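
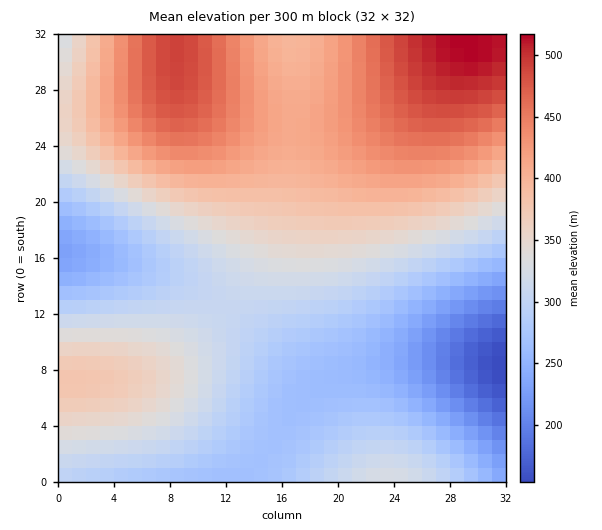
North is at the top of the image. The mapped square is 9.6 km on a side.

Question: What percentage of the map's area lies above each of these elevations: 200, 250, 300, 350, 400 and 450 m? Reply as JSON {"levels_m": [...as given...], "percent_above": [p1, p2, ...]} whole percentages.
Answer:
{"levels_m": [200, 250, 300, 350, 400, 450], "percent_above": [97, 90, 66, 44, 29, 12]}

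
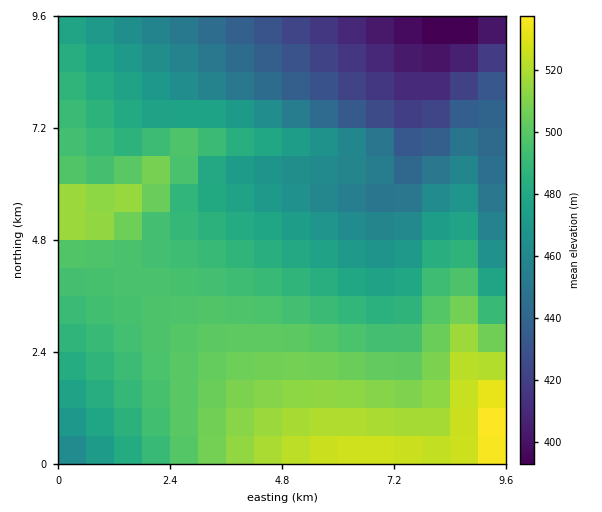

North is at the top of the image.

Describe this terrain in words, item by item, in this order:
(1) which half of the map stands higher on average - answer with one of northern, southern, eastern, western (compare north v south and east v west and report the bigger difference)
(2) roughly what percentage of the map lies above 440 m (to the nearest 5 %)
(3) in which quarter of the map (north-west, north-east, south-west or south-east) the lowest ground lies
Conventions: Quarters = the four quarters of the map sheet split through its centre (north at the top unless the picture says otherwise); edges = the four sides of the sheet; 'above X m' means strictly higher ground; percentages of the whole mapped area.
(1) On average the southern half of the map is the higher ground.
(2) Ground above 440 m makes up about 85 % of the sheet.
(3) The lowest point lies in the north-east quarter of the map.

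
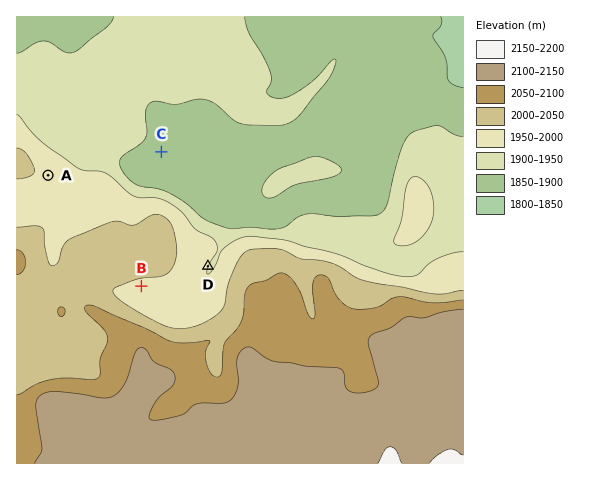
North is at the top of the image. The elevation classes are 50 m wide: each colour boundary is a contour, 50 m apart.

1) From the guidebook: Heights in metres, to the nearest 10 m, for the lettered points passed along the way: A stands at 1990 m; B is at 1980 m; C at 1870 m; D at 1950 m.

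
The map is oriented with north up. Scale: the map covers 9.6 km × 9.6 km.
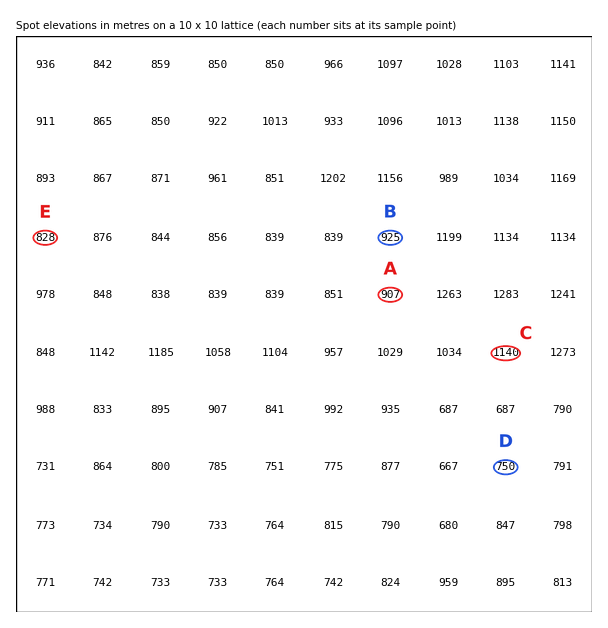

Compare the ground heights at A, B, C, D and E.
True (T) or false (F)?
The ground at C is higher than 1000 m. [T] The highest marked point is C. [T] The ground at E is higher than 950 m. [F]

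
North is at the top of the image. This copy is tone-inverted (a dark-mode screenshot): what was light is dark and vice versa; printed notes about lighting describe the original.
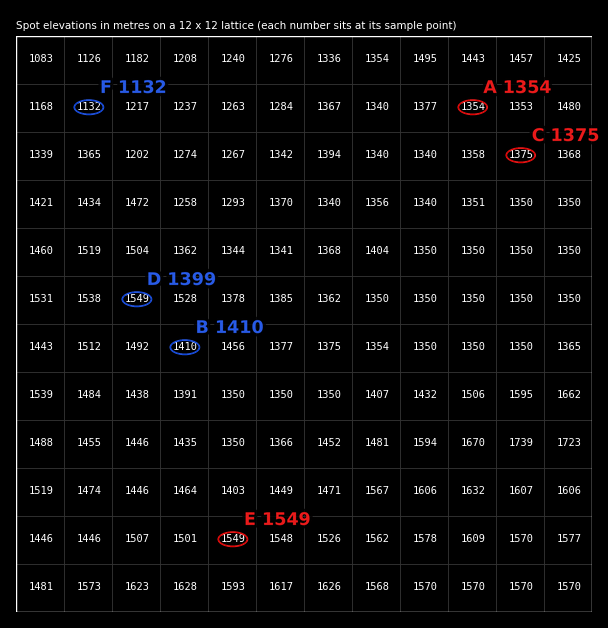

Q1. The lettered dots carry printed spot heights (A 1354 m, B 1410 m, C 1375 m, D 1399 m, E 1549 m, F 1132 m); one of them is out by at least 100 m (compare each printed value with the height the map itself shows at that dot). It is D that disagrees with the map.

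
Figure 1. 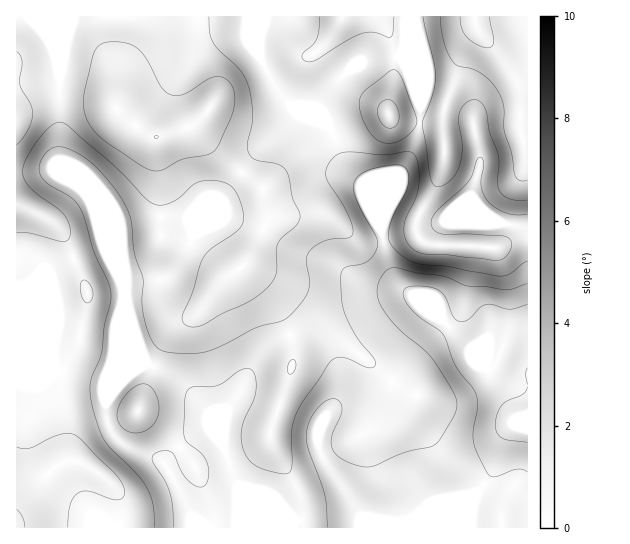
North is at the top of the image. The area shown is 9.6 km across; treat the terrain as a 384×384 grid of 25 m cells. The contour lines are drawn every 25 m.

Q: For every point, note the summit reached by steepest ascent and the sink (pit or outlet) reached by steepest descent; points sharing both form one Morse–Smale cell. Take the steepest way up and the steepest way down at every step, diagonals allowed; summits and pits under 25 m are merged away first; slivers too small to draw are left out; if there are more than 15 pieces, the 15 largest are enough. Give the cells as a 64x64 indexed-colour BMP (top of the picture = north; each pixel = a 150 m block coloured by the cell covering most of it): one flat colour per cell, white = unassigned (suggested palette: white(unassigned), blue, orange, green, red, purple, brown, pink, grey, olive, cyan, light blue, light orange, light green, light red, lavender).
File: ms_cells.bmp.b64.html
<image width="64" height="64" href="data:image/bmp;base64,Qk12CAAAAAAAAHYAAAAoAAAAQAAAAEAAAAABAAQAAAAAAAAIAAATCwAAEwsAABAAAAAAAAAA////ALR3HwAOf/8ALKAsACgn1gC9Z5QAS1aMAMJ34wB/f38AIr28AM++FwDox64AeLv/AIrfmACWmP8A1bDFADMzMzMzMzMzMzMzMyIiIiIiIiIiIiIiIiIiIiIiIiIiMzMzMzMzMzMzMzMiIiIiIiIiIiIiIiIiIiIiIiIiIiIzMzMzMzMzMzMzMiIiIiIiIiIiIiIiIiIiIiIiIiIiIjMzMzMzMzMzMzMyIiIiIiIiIiIiIiIiIiIiIiIiIiIiMzMzMzMzMzMzMzIiIiIiIiIiIiIiIiIiIiIiIiIiIiIzMzMzMzMzMzMzIiIiIiIiIiIiIiIiIiIiIiIiIiIiIjMzMzMzMzMzMzIiIiIiIiIiIiIiIiIiIiIiIiIiIiIiMzMzMzMzMzMzMiIiIiIiIiIiIiIiIiIiIiIiIiIiIiIzMzMzMzMzMzMiIiIiIiIiIiIiIiIiIiIiIiIiIiIiIjMzMzMzMzMyIiIiIiIiIiIiIiIiIiIiIiIiIiIiIiIiMzMzMzMzMiIiIiIiIiIiIiIiIiIiIiIiIiIiIiIiIiIzMzMzMzMiIiIiIiIhIiIiIiIiIiIiIiIiIiIiIiIiIjMzMzMzMyIiIiIiIiEiIiIiIiIiIiIiIiIiIiIiIiIiMzMzMzMyIiIiIiIiESIiIiIiIiIiIiIiIiIiIiIiIiIzMzMzMzIiIiIiIiIRIiIiIiIiIiIiIiIiIiIiIiIiIjMzMzMzMiIiIiIiIRESIiIiIiIiEREiIiIiIiIiIiIiMzMzMzMzIiIiIiIREREiIiIiIiIREREiIiIiIiIiIiIzMzMzMzMyIiIiIRERESIiIiIiIhERERIiIiIiIiIiIjMzMzMzETIiIiIREREREiIiIiIiEREREiIiIiIiIiIiERERERERESIiERERERESIiIiIiIRERERIiIiIiIiIiIREREREREREREREREREREiIiIiIhERERESIiIiIiIiIhERERERERERERERERERESIiIiIiERERERIiIiIiIiIiEREREREREREREREREREREiIiIiIRERERESIiIiIiIiIREREREREREREREREREREREiIiIREREREREiIiIiIiIhERERERERERERERERERERERERERERERERESIiIiIiIiEREREREREREREREREREREREREREREREREREiIiIiIiIRERERERERERERERERERERERERERERERERERIiIiIiIhERERERERERERERERERERERERERERERERERIiIiIiIiERERERERERERERERERERERERERERERERERIiIiIiIiIRERERERERERERERERERERERERERERERESIiIiIiIiIhERERERERERERERERERERERERERERERESIiIiIiIiIiERERERERERERERERERERERERERERERESIiIiIiIiIiIRERERERERERERERERERERERERERERERIiIiIiIiIiIhERERERERERERERERERERERERERERERIiIiIiIiIiIiEREREREREREREREREREREREREREREREiIiIiIiIiIiIRERERERERERERERERERERERERERERESIiIiIiIiIiIhERERERERERERERERERERERERERERERIiIiIiIiIiIiEREREREREREREREREREREREREREREREiIiIiIiIiIiIRERERERERERERERERERERERERERERFCIiIiIiIiIiIhEREREREREREREREREREREREREREREUIiIiIiIiIiIiEREREREREREREREREREREREREREREUQiIiIiIiIiIiIRERERERERERERERERERERERERERERREIiIiIiIiIiIhERERERERERERERERERERERERERERFEQiIiIiIiIiIiERERERERERERERERERERERERERERFEREIiIiIiIiIiIRERURERERERERERERERERERERERFEREQiIiIiIiIiIlVVVRERERERERERERERERERERERFEREREIiIiIiIiIiVVVREREREREREREREREREREREREUREREQiIiIiIiIiJVVVEREREREREREREREREREREREUREREREIiIiIiIiIlVVURERERERERERERERERERERERREREREQiIiIiIiIiVVVRERERERERERERERERERERERRERERERCIiIiIiIiJVVVERERERERERERERERERERERJEREREREIiIiIiIiIlVVURERERERERERERERERERERIkREREREQiIiIiIiIiVVVRERERERERERERERERERESIkRERERERCIiIiIiIiJVVVERERERERERERERERERESIiJEREREREIiIiIiIiIlVVURERERERERERERERERESIiIkREREREQiIiIiIiIiVVVRERERERERERERERERESIiIiJERERERCIiIiIiIiJVVVERERERERERERERERERIiIiIiRERERCIiIiIiIiIlVVURERERERERERERERERIiIiIiIkREREIiIiIiIiIiVVVREREREREREREREREREiIiIiIiIkREIiIiIiIiIiJVVVERERERERERERERERESIiIiIiIiIiIiIiIiIiIiIlVVURERERERERERERERERIiIiIiIiIiIiIiIiIiIiIiVVVREREREREREREREREREiIiIiIiIiIiIiIiIiIiIiJVVVERERERERERERERERESIiIiIiIiIiIiIiIiIiIiIlVVURERERERERERERERERIiIiIiIiIiIiIiIiIiIiIi"/>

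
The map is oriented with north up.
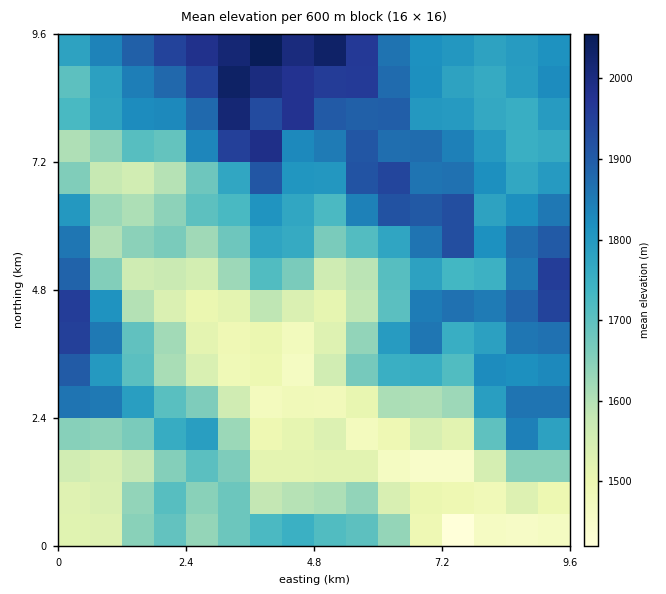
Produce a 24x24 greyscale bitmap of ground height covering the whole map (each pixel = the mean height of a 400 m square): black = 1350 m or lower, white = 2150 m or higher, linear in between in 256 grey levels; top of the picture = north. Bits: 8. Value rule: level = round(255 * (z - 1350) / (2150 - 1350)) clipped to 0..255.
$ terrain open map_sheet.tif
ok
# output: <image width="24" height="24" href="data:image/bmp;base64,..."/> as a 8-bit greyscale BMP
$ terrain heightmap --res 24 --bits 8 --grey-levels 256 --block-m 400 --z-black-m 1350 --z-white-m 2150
<image width="24" height="24" href="data:image/bmp;base64,Qk12BgAAAAAAADYEAAAoAAAAGAAAABgAAAABAAgAAAAAAEACAAATCwAAEwsAAAABAAAAAAAAAAAAAAEBAQACAgIAAwMDAAQEBAAFBQUABgYGAAcHBwAICAgACQkJAAoKCgALCwsADAwMAA0NDQAODg4ADw8PABAQEAAREREAEhISABMTEwAUFBQAFRUVABYWFgAXFxcAGBgYABkZGQAaGhoAGxsbABwcHAAdHR0AHh4eAB8fHwAgICAAISEhACIiIgAjIyMAJCQkACUlJQAmJiYAJycnACgoKAApKSkAKioqACsrKwAsLCwALS0tAC4uLgAvLy8AMDAwADExMQAyMjIAMzMzADQ0NAA1NTUANjY2ADc3NwA4ODgAOTk5ADo6OgA7OzsAPDw8AD09PQA+Pj4APz8/AEBAQABBQUEAQkJCAENDQwBEREQARUVFAEZGRgBHR0cASEhIAElJSQBKSkoAS0tLAExMTABNTU0ATk5OAE9PTwBQUFAAUVFRAFJSUgBTU1MAVFRUAFVVVQBWVlYAV1dXAFhYWABZWVkAWlpaAFtbWwBcXFwAXV1dAF5eXgBfX18AYGBgAGFhYQBiYmIAY2NjAGRkZABlZWUAZmZmAGdnZwBoaGgAaWlpAGpqagBra2sAbGxsAG1tbQBubm4Ab29vAHBwcABxcXEAcnJyAHNzcwB0dHQAdXV1AHZ2dgB3d3cAeHh4AHl5eQB6enoAe3t7AHx8fAB9fX0Afn5+AH9/fwCAgIAAgYGBAIKCggCDg4MAhISEAIWFhQCGhoYAh4eHAIiIiACJiYkAioqKAIuLiwCMjIwAjY2NAI6OjgCPj48AkJCQAJGRkQCSkpIAk5OTAJSUlACVlZUAlpaWAJeXlwCYmJgAmZmZAJqamgCbm5sAnJycAJ2dnQCenp4An5+fAKCgoAChoaEAoqKiAKOjowCkpKQApaWlAKampgCnp6cAqKioAKmpqQCqqqoAq6urAKysrACtra0Arq6uAK+vrwCwsLAAsbGxALKysgCzs7MAtLS0ALW1tQC2trYAt7e3ALi4uAC5ubkAurq6ALu7uwC8vLwAvb29AL6+vgC/v78AwMDAAMHBwQDCwsIAw8PDAMTExADFxcUAxsbGAMfHxwDIyMgAycnJAMrKygDLy8sAzMzMAM3NzQDOzs4Az8/PANDQ0ADR0dEA0tLSANPT0wDU1NQA1dXVANbW1gDX19cA2NjYANnZ2QDa2toA29vbANzc3ADd3d0A3t7eAN/f3wDg4OAA4eHhAOLi4gDj4+MA5OTkAOXl5QDm5uYA5+fnAOjo6ADp6ekA6urqAOvr6wDs7OwA7e3tAO7u7gDv7+8A8PDwAPHx8QDy8vIA8/PzAPT09AD19fUA9vb2APf39wD4+PgA+fn5APr6+gD7+/sA/Pz8AP39/QD+/v4A////ADg4N05ybV5VcGyIeHJwbGVBJxUYJB4mJDg4Plx4b11cdWR5dHCAb1VALCkZKiomJzg5PE5rcl9iaEFBQT9PTTczMTMdPUkzMz47PEVRaW5kYjg0NDU3OCsfJCQbTGdSXVRIRlZWa45zWDIxPD07LB0kLCgvXndnbWhmY2F7kpF0TC4tNDotJDQ2RjpMiKqokqSJoY6EcWRqPCsnLzIiNU1URkxqkqakpLO1pIxuW05KKigmIiY7TVp1XmGHlJOdnaqifGxmSjgwKjEtJD9kcoaSiWmakpiYmMGjlXBgVzsqLjEuJjpRZYKgnXx3jKWZptTCp3RaQTUsMDkxKyc1UYSsqpSUm6SisMOffUw6NzIwPVJRPDNKUlt9namloKq+xLSPVzw9Q0BAXG1yUD8/VnCFeG9xgJXCw7GCRFJlUEhRZ3+FeFlJVWSFrKGehpO4t6p7RlppZVhgcYiKhHdiiZmQqsCqiKezqZuBUU9gYXF9cZCRgmt/mrG1ucWegpygpnxlR0JLW2d6epike4Gltr+ro7SZiICTl2JLRUVET2F5j66/iouluLy0n6OelYSKjEpNW2lubISgu9O/i5artaetrKKYjoR+gWJudYl/d6rS2camp6azq6SblpeNg31/ineMjZqgppm527jI0rStr7mdjI2Lg4GJkWd4hpmirLXH3cTYwbnHw7GfkYmGgoiUlnuSoaKqsr7V3+Pav9HRtKCXlo+Fg42Wl4STmqy9w83Q0t/e0N3Tx6ubk5CRiYmRkw=="/>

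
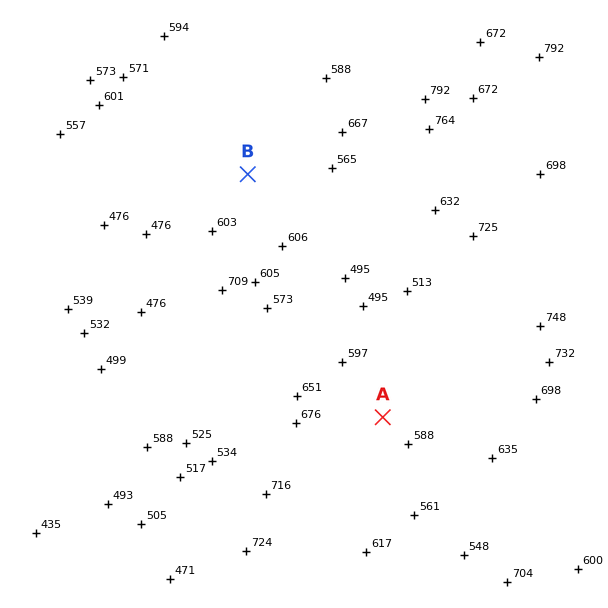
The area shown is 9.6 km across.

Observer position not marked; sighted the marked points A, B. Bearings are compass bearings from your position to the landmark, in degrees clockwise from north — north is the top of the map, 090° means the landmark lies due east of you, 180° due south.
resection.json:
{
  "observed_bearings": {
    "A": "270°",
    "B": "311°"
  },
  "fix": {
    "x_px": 527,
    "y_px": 417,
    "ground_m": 690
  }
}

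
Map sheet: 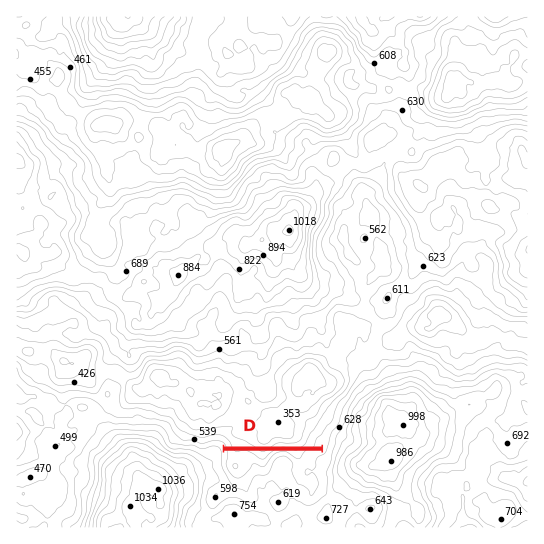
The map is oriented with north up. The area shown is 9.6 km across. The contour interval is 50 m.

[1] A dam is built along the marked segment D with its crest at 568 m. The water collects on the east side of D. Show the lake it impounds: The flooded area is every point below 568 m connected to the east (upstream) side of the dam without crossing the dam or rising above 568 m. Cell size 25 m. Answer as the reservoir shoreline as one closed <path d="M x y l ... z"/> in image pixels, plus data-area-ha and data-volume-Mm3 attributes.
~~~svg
<path d="M310 451l-84 0-2 14 5 10 6 6 8 0 5-3 6-9 11 2 3-4 3-8 7-6 8 0 11 8 5 0 2-6 6-3 0-1z" data-area-ha="45" data-volume-Mm3="17.61"/>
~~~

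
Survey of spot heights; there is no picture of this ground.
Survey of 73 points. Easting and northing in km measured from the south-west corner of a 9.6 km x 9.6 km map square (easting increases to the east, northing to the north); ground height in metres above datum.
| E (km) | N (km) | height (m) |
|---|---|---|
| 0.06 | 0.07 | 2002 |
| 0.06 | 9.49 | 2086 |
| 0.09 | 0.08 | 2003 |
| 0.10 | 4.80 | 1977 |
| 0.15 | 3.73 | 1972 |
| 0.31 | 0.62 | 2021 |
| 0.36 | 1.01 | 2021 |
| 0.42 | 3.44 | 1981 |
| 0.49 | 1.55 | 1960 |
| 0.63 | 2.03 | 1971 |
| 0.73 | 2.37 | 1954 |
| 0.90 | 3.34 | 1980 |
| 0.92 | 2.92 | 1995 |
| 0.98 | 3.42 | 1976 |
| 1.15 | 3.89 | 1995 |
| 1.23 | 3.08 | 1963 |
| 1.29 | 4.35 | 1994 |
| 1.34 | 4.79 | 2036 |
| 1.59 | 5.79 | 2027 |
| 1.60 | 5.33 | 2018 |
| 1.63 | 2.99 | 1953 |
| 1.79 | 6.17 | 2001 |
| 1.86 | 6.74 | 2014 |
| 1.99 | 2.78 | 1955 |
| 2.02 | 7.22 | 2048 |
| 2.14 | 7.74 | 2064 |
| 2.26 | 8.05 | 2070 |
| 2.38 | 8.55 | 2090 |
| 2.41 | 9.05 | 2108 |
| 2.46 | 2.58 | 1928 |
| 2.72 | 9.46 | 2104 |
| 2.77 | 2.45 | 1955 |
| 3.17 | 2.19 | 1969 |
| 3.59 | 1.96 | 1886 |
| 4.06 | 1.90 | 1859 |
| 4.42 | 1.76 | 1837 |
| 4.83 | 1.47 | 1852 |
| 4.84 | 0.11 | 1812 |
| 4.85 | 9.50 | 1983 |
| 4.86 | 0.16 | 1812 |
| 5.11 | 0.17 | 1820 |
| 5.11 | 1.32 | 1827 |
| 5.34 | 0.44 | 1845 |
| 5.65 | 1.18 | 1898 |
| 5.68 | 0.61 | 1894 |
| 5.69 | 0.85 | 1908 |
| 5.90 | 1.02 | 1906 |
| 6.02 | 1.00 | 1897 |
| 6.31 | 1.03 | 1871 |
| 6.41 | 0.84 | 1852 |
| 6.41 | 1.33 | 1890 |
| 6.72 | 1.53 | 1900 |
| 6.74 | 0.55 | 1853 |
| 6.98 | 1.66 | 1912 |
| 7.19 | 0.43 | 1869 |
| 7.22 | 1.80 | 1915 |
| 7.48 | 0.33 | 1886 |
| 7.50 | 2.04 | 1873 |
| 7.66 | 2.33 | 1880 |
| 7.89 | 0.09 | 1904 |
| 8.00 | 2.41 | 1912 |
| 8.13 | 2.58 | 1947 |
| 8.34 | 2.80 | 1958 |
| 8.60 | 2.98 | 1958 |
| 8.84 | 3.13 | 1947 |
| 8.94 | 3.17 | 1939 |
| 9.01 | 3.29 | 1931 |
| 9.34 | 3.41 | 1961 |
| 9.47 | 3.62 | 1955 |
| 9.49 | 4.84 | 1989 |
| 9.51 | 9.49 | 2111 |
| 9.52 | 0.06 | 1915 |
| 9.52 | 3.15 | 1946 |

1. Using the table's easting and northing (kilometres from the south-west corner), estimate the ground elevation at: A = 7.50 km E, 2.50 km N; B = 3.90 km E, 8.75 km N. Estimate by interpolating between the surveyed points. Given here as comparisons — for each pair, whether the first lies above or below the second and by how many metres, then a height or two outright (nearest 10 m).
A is below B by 160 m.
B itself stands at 2040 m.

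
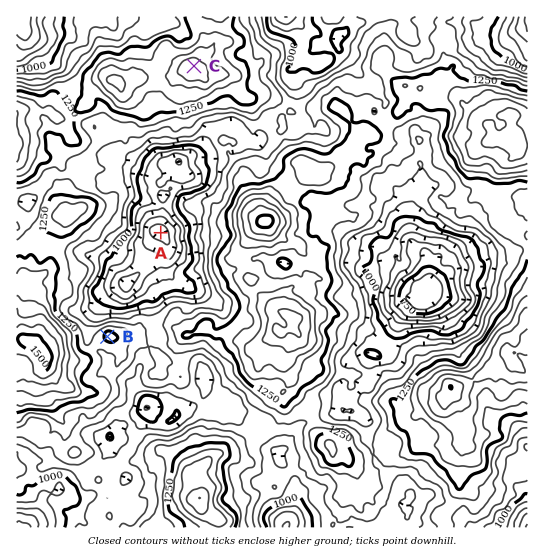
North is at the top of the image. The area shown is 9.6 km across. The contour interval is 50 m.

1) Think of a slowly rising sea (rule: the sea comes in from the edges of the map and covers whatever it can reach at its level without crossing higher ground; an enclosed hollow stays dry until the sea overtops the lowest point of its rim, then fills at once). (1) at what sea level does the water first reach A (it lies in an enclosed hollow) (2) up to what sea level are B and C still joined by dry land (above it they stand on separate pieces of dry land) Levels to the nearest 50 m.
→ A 1150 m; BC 1200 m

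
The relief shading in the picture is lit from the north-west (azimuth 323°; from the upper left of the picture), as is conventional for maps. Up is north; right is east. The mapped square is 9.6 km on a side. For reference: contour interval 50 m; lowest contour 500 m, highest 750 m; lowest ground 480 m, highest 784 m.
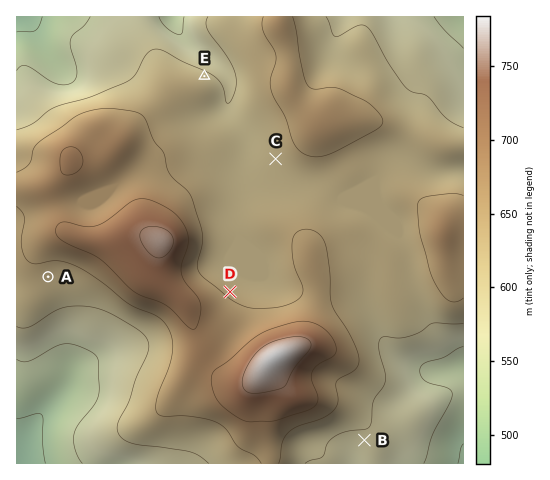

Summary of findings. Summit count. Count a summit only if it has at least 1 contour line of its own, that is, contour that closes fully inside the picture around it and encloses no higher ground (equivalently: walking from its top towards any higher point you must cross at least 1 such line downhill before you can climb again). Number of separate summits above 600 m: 3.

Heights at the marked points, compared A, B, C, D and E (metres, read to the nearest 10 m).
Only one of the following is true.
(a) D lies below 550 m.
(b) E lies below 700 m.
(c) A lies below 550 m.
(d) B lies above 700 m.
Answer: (b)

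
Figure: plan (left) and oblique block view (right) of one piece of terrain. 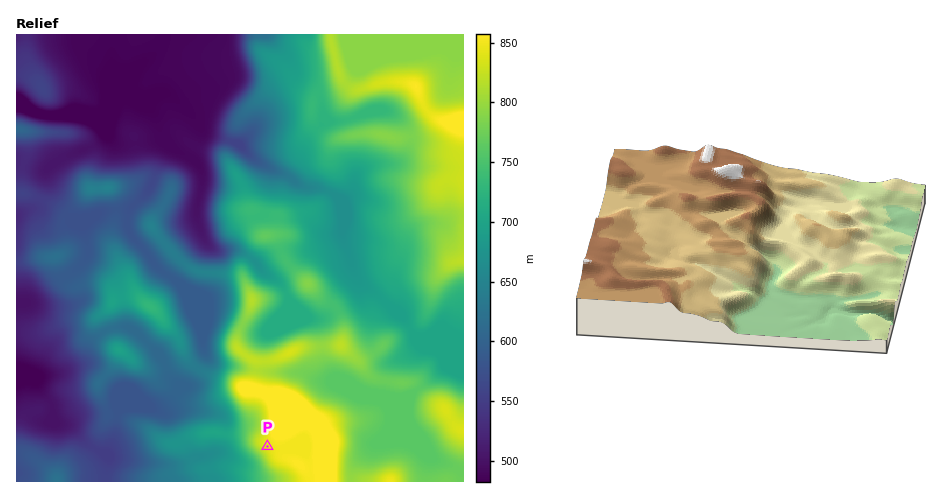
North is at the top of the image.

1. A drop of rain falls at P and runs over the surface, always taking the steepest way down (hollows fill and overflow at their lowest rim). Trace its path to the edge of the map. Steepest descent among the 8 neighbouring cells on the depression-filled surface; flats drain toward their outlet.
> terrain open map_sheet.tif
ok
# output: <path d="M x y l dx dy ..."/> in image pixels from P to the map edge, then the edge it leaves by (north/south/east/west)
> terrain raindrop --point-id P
<path d="M267 446l-15 16-15 0-8-6-6-3-13 0-3 3-6 0-20 8-37 0-1-1-12 0-1-1-13 0-5-3-9-9-6 0-6-4-20-19-2-2-9 0 0-3-5-9-2-3 0-4-1-3-12-11-4-12-3-4-4-1-12 0"/>
exit: west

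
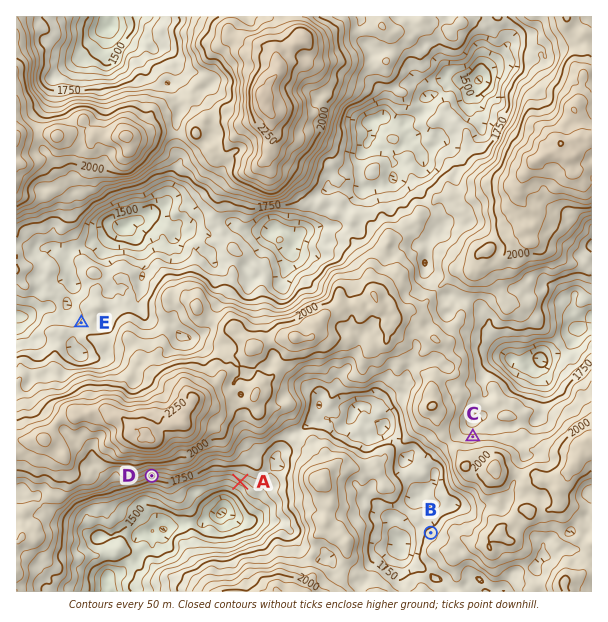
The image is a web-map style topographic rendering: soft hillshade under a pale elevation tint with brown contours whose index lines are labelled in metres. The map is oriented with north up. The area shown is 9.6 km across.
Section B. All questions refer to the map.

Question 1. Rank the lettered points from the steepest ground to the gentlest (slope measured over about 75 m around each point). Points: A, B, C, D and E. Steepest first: D A C B E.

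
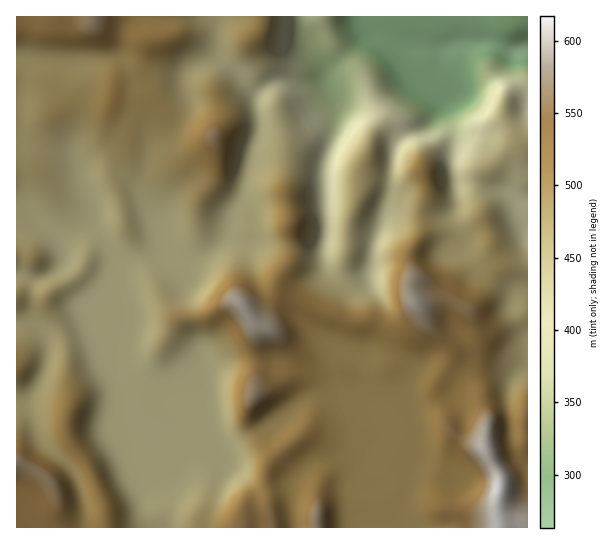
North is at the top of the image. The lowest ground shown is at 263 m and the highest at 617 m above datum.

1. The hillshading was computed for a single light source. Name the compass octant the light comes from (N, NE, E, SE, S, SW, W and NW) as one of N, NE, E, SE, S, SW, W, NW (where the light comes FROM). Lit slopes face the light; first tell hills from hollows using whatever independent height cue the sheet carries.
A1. NW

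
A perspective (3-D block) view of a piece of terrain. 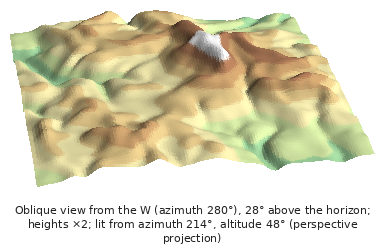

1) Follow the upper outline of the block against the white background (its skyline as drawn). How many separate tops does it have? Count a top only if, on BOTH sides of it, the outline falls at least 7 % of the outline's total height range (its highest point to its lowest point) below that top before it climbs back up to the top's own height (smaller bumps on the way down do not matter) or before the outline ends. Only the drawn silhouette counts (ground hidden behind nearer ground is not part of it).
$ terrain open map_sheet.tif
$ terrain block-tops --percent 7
2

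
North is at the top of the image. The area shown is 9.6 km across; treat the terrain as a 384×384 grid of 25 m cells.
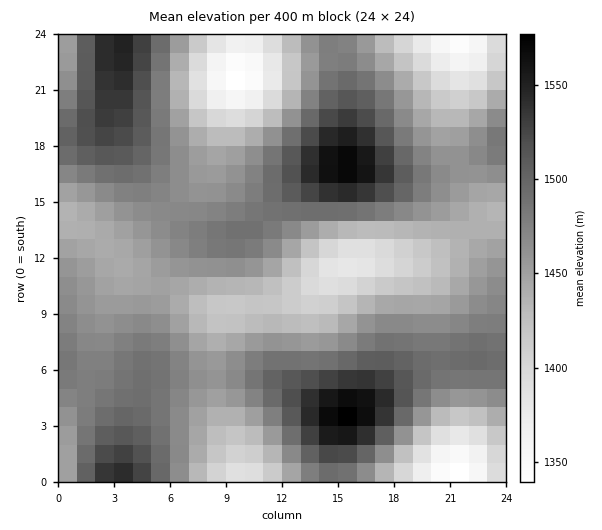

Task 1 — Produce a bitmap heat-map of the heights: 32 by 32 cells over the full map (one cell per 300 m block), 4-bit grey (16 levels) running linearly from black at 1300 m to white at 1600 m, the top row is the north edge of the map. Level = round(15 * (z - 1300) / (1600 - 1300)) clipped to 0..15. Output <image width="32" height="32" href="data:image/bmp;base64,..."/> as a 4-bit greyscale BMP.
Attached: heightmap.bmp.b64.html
<image width="32" height="32" href="data:image/bmp;base64,Qk12AgAAAAAAAHYAAAAoAAAAIAAAACAAAAABAAQAAAAAAAACAAATCwAAEwsAABAAAAAAAAAAAAAAABEREQAiIiIAMzMzAERERABVVVUAZmZmAHd3dwCIiIgAmZmZAKqqqgC7u7sAzMzMAN3d3QDu7u4A////AHm8zLqHZURWeJqZhlQyIjV5vMu6l2ZVVomrupdkMiJFeau7qph2ZmeavMupdkMzRnmqqqmYdmZ4m83dypdlRFaJmqqpmHd3iaze7tuodmZniZmqqZh3eJq83e7cuYh3eJmZmqmYiImau8zd3LqZiJmZmZqpmIiJqqu7vMu6qZmZmZmZqZiIiZqqqqq6qqqqqpmZmZmId4iJmIiZqqmZqqqZiJmZh3d3d3d3iJmZmZmZmIiIiIdmZmZmZniIiIiJmYiIiIh3ZmZmZVZnd3d3iJmIh3eHd3ZmZmVVVmZmd3iIiId3eId3d3dlVEVVZmZ3iIh3d3iIiIiHdlRERVVmd4iHd3eIiZmZmHZVREVWZnd4d3d4iJmZqZmHdmZmZmd3d3d3iIiZmZmZmYiId3d3d3d3eIiIiImZmqqqqqmYiHd3eIiZmYiIiZqrvMy7qZiHd4iZmZmIiImavM3dzKqYiIiZqqqZiIiImrzd7dypmIiJqru6qYh3eImrzd3LqYiImau7u6mHd3eIq83cy5iIiJmrvLuph2VWZ4q8zLqYd3eJmrzLqXZURFZ5q7uph3ZmeJq8y6l1QzNFaJq6qYdlVWeKvMupdUMiNGeaqph2VURWirzMuXVDIjRniZmIdlQzRnm83LmGQzM0Z4mYh2VDM0V5vMy6h1QzRWiZmHZUMiI1"/>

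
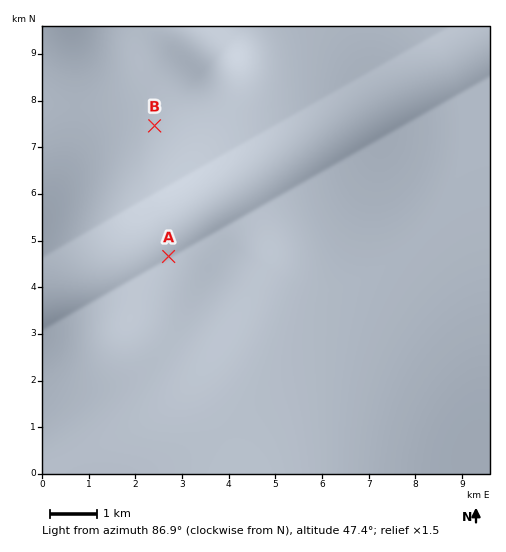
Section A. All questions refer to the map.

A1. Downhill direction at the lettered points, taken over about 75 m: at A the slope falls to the N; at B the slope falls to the NE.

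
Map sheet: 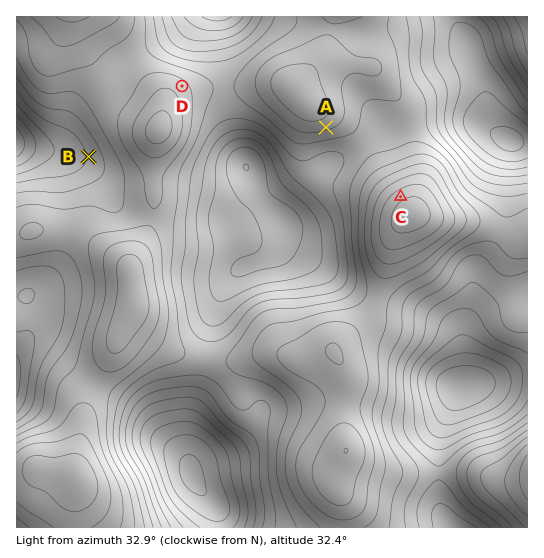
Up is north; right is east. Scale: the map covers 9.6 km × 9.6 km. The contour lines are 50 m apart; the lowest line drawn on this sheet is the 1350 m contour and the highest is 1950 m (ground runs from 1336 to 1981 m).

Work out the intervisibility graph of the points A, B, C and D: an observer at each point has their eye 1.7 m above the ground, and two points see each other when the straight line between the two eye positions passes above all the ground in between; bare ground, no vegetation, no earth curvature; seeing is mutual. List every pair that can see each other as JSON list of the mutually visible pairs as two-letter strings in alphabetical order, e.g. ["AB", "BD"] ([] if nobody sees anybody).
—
["AC", "CD"]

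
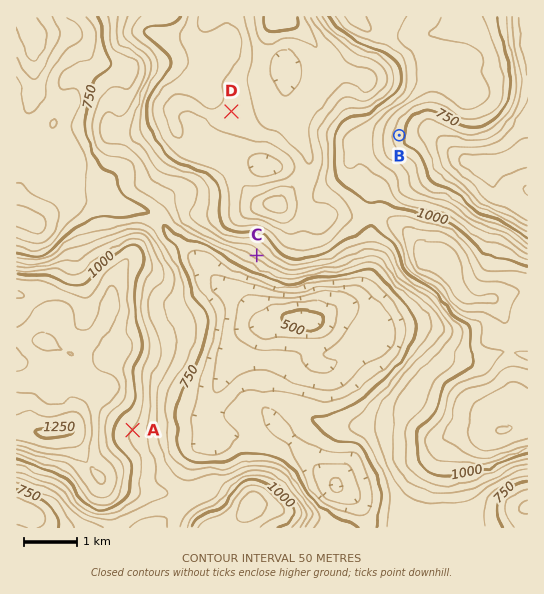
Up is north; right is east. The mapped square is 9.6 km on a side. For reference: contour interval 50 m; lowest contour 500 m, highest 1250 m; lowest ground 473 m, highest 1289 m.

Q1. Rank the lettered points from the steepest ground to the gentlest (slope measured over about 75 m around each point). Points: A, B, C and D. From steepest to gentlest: C B A D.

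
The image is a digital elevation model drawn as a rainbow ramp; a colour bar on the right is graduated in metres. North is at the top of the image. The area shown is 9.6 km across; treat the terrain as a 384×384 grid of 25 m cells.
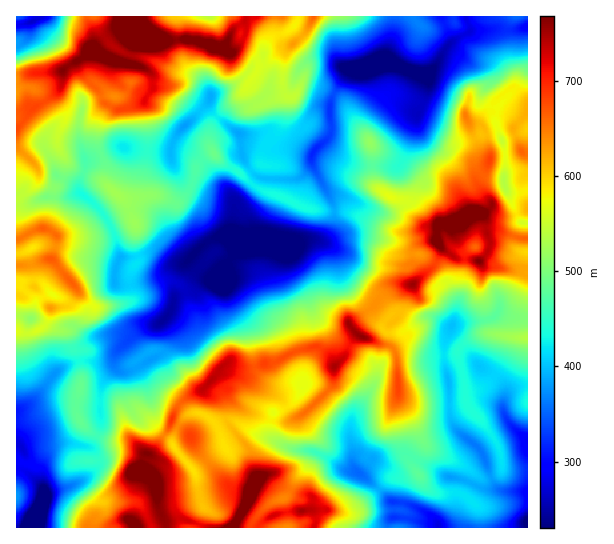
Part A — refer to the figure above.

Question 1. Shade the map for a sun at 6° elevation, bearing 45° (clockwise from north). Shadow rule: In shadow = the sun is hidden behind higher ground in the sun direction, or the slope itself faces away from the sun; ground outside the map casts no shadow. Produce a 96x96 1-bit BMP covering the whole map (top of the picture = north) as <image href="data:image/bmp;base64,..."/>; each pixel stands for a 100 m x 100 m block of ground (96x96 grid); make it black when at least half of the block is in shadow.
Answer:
<image width="96" height="96" href="data:image/bmp;base64,Qk2+BAAAAAAAAD4AAAAoAAAAYAAAAGAAAAABAAEAAAAAAIAEAAATCwAAEwsAAAIAAAAAAAAA////AAAAAAD//nxhxgP+HgP//wD///jgD4P/Hgf//4D//+HgH8A/IAf//gB///PAP8AAAAf//AA////AP+AAAA//gAA////AP/AOAA//AAA////AP/AMAA/8AAA///+APmAAAB/wAGB///+AfHAAAH/wBnD///4AeHAAH/jg/GD///gA+CAAP//B8OD///gA8AAAP/+BweD/h/wD4AAAf/8AAeD/h/4HwAAAf/8AA+D/z/4HgOB///4AA8D///wPgOH/v/8AD8D///wHAMP/P//AH4D//fh/AYP+H//AP4//+fD6AQH4H//APx9/8fB4DAD4H//gfh8/4fB7/+BID//AfD8/4eA7/+DwD/8AcD+/wOA7/4H8B/4AcD//wMA//Q++A/4AYB7/wMAZ8D4fA/8AYBz/gAAA4Dgf2f4AYBjAAAABgAAf8P4AYDyAAAADAAA/8P4AYf6HAAAHEAM/8H4A4/8HwAAGMAc/8f4A5/8P4AAAEAAf4f4A7/+f4AAAAAAfwf4Az///4AAAAAAPwf4AX///gAAAAAABP/4An///wAAAAAAAf/AH3///4AAAAAAAf4AH//h/HgAAAAAAfwAP/gB7/8AAAAAAfhw//gB///wAAAAAfD8//4D//h8AAAAAfD///+D+8B+AAAAAAB////j88AIAAAAAAB////zf+AAAAAAAAA/3//8f8AAAAAAAAI/n//8/4AAAAAAAA8/v////4AAAB4AAB8fH////wAAAB8AAD+AH////gAAAD/B8D//n//zfAAAAD/5/j////yAOAHAAH////////gAAAHgA//////f/wABgAH4A//////f/hgT8AH4A////////Lw+/AH4Af//////+548fAH4Af//////9xwAMAHwYf///////8wAAAPgcf/////h29wAAAPgeL/////niBwcAAfAMD/////+AAwMAA/AED//8H/8AAAcAB+AAD//wH/8AAAYAD+AAD//AP/4HgADgH8AAD/4Af/gPwAjwH4AAD/gAf/APwBzwfwAAD/AA/8APgDzwfAAAD+PA/gAHADzx/AADj8/g/gDmADzx/wADjwgA/4B4GD/h/5wHHBAB/8B+GB/Df/4HGBAB/+A/gB+Hf/+CEGAA/+A/4B4P///AAHgA/8A/8Bwf///wAPwAf8A/+Dwf///+A/8Af4A/+Dgf////A/+APwA/+DgP///////APgAf+BAH///////gPAAf8AAH///////wPAAf8AAH/8ff/+P4OAAP8AAf/+Mf/+BwGAAH8AA///wf/+AAEAAH+AD/f/4f/8AAAAAD8AD/f/+H/8AAAAADwAD///+H/8AAAAADgAD/v//P/8EAABADgAADP/+f/4GAAP/5AAAAP/4//4PAH//9BgAAH8f//4PgH//4DwAH/j///wPgP//4HAAP/H///APgf//wGAAP+P+D8AGAfh/gEAAH8PwBAAYAfg/AwAAD+PgAAAMIfwfg5AAD+PgAAyOOf4fgbzCB+HAAAwHGP4PAT7/z+HAAAwDHHgCADh8="/>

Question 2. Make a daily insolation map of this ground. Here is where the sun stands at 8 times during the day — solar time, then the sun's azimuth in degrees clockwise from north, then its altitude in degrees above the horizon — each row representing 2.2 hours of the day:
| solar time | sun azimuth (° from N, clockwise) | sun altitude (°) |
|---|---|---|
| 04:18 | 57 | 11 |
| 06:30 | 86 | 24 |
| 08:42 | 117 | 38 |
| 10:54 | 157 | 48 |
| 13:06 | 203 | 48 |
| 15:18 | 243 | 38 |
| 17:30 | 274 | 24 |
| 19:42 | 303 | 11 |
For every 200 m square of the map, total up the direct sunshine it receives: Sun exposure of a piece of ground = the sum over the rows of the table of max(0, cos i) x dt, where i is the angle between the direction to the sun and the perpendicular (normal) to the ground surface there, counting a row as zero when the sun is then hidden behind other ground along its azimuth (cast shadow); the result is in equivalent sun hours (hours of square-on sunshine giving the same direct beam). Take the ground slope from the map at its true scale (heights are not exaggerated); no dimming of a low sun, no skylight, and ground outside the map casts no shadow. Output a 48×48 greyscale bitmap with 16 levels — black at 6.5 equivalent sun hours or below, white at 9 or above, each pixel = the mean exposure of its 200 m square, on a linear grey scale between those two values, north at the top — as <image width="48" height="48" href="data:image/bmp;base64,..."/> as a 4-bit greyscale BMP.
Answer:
<image width="48" height="48" href="data:image/bmp;base64,Qk32BAAAAAAAAHYAAAAoAAAAMAAAADAAAAABAAQAAAAAAIAEAAATCwAAEwsAABAAAAAAAAAAAAAAABEREQAiIiIAMzMzAERERABVVVUAZmZmAHd3dwCIiIgAmZmZAKqqqgC7u7sAzMzMAN3d3QDu7u4A////AKAamLyc2s3NpgCcjNzb3d7tpau73d3ty9YHdYulWc25aKpts2vN26u7vLm+7d3d3to2Yhe7vM3LrN2a24aLkoqJqb3u3dy7vKiclQB93dy7rM2ozduXFENI3e7czLvMzJnd3IUo3dvLm8unvet1Qjas3d3KvN3d3M3c3chDfLu2rbmGVmmZebzcvNzN3du9u8zbrKmHSsom7bq3VBFGndu8zd3d3LvMqczMu7u7qmZN3Lzcl4vM3Kmt7d3cu6zbm9y7zd2JcAbMy83avM7e24mu7d3Lqb3ZnN3M3dqYVoXJmc3N3d3d3amM3u3Lq924rs3Nzcu7rKaLi93d3Lm+7cqLzu3Lu9yp3t3Mzcy7y6hs3d3bzdyJ7uyXvdy7q8zMze3Lvcy6qrlnzd3d7dynnu61jLmbrM3dzO3bnMuneKphN93d3Myrrd3Ya5aarMzd3d3dmau7u5moAJ3c3e2r3dzaeoerzMzd3d3e3My8zbl1MQnKvN7dy83aipq7zc3d3e3c3dy7q8yoYQATZnnNyqy8yrzLrd3d3d7t3bm7l1abtgAEVYdlaK3aic3bm93d3cvd3e3cuWSKu3V5qZmpVrxDvcvMp2u7u7nO3N3e3dt6u6qJu7u7uHaN3dut2YvMzN3c3dzN7u6ruqh3iaq7uDK93M3e263d3d3JvcUnvMzMu4d3ZlV6qDWMze6sq77KvM3N7GiZy5nNy6uph3ZYmYda3d23vd6rvN3dxnu73LqqvN3cu5hWmpdViFfbvN693d3dhrzKzdyqm93cy7qGiYZpu6ic3d3KrKmam7zbzc3cqd26q7y5d3mpq6m925bbq+y8zM3M7t3u2pmqzMzLmsy5iKzcvbnMzb3cq8ys3e3e7suru7zM3dy7zM273ezMlneIebqt3c3u7uuqzd3d3d7LmIeKve3KhrhniqnN3N3u7dmK3u7t3cuavKYyVrvKjNyaqZzd3d3d3ceK3u3Mq6nN7duViWaTa93by93czMy83ais3MvMrM3tyauZu6pDnN3avdzLu7qrzczNu7y6vdy5d4q7qsyond2r3cvLu8qrzd3K3d3KzMu7vLqqmszandp9283Kq8vLzduszMy6q7zd3cqJmrvIzseszN27zNypvMvNzd3dmqzdy5RHuquHu926y928y83Gacu8zd3d2bvKh2JXjNyayt7ay83d3d7aNZe93M3cyKuWVnV2jN28zd3uyn3t3d3etnvt7t3ap6uGirl3iarMvcze6mvbzdze2Uvd3d3suJqJvN2HZJvMzLu92JzMy97tuHXN3d3dy2eKzcymZZmMy93M27zdqsy6esu7y6zMujE2q7u5UQeWuqzd3szc3NmGjL3brKy8tmd2RXvLljNoeAABbN3tupzK3c3dm83Kqqy5iM3cu6updyAAAsyovN7c3d3Nqb3tvN7uu97trLupmLZSV2q97czd25qsupvd293u2s3ey6qpmVZ0h3rN3KcxIQK83Lut297u3N3c3czMysgzd5eKy3JXM2Rs3t273d7u3d27283d3g=="/>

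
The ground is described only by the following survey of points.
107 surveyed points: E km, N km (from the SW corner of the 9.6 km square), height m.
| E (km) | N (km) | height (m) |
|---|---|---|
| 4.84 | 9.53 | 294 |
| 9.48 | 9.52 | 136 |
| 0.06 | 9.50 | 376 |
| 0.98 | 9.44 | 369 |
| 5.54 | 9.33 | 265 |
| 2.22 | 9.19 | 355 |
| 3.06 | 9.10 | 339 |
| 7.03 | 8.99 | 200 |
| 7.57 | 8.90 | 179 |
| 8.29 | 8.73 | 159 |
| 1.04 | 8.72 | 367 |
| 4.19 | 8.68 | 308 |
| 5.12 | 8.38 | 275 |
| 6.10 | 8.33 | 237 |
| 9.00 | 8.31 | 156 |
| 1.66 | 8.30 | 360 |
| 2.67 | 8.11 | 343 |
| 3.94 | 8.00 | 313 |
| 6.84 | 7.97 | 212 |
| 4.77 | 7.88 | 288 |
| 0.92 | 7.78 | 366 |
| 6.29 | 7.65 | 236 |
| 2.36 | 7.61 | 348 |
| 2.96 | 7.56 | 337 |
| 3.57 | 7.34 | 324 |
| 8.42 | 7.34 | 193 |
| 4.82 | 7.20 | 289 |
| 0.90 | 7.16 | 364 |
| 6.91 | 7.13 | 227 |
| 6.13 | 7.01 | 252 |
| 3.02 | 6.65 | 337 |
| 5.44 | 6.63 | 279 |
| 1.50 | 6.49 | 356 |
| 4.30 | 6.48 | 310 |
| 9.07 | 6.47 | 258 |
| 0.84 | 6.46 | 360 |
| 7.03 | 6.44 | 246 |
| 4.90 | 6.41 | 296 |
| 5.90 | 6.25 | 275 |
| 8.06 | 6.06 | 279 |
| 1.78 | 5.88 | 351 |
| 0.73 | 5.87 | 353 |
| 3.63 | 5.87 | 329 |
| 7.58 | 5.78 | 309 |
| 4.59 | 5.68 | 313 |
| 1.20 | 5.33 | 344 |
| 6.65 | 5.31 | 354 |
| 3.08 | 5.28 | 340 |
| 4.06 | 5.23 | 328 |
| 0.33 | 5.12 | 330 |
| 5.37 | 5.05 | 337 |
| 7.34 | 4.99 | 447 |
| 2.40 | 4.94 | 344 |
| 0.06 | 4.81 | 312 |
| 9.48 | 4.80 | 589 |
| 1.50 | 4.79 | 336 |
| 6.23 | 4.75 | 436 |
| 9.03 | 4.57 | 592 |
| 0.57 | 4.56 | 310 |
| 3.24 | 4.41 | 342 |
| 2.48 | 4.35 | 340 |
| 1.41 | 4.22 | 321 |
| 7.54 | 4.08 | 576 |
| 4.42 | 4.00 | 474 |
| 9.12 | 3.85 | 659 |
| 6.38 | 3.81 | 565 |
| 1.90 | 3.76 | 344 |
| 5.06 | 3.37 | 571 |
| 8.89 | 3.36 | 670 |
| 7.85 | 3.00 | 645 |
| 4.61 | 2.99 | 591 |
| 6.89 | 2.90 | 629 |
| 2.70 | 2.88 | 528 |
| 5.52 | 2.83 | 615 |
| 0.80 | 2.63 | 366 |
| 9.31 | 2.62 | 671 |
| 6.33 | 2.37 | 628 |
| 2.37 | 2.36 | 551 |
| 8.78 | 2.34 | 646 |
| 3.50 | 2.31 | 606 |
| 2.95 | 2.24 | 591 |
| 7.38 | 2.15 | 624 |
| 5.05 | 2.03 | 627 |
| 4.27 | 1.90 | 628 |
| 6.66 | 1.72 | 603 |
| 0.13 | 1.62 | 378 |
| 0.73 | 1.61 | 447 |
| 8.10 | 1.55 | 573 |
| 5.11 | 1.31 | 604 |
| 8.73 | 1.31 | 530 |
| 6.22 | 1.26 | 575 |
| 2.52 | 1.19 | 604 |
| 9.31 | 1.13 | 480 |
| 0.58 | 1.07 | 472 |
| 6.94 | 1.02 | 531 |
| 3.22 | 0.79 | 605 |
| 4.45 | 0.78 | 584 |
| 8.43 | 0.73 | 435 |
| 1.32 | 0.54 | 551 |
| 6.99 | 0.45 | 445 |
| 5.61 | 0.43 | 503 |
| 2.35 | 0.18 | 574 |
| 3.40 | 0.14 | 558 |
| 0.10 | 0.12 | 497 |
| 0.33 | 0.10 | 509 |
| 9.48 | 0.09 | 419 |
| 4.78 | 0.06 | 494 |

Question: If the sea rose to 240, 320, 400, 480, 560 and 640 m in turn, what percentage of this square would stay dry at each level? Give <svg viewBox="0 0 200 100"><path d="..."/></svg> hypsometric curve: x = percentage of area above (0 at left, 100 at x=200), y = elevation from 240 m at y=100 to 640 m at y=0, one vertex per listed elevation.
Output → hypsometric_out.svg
<svg viewBox="0 0 200 100"><path d="M177 100l-33-20-55-20-18-20-23-20-42-20"/></svg>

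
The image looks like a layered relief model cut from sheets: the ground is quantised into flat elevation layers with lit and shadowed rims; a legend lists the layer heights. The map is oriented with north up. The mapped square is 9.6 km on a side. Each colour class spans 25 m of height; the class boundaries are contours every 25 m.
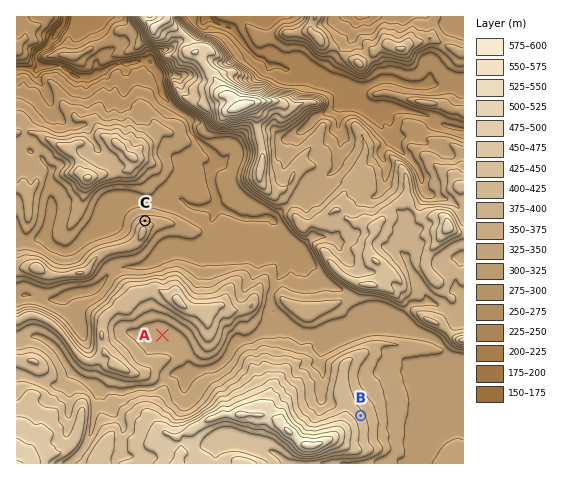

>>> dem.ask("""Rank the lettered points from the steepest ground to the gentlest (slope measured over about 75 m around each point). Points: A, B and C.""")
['C', 'B', 'A']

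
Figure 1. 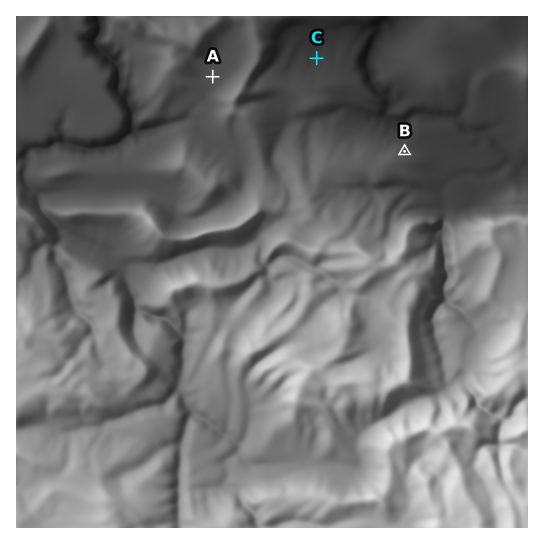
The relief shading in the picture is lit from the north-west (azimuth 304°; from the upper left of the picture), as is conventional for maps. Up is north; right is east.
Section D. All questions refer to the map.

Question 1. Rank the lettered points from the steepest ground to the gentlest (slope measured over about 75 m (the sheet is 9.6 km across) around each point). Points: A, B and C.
B C A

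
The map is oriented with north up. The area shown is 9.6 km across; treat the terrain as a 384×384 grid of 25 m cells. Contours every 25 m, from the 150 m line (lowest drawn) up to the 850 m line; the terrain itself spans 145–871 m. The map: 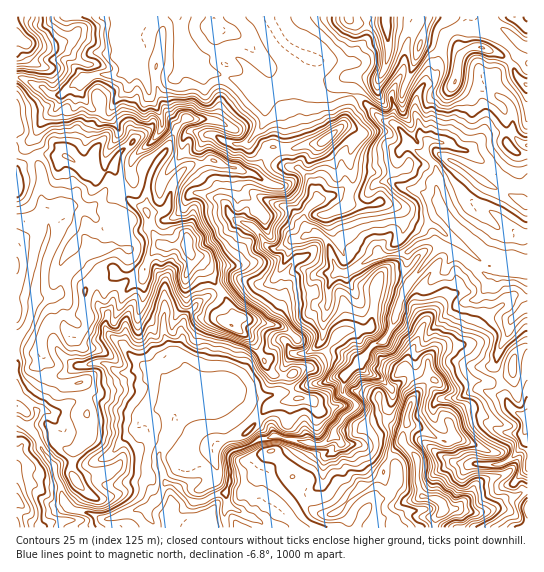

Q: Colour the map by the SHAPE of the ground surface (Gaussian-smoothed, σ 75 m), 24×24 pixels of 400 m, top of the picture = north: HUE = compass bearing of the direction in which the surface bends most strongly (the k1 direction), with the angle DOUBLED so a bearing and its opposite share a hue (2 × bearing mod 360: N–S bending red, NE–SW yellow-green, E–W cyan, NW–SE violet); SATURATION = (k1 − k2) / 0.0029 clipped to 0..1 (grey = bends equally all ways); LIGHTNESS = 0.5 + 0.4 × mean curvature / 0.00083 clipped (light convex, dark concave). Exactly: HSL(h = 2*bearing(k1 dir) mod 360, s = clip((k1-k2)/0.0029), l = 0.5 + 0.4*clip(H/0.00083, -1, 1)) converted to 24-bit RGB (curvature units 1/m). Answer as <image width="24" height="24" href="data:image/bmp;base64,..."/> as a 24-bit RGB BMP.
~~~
<image width="24" height="24" href="data:image/bmp;base64,Qk32BgAAAAAAADYAAAAoAAAAGAAAABgAAAABABgAAAAAAMAGAAATCwAAEwsAAAAAAAAAAAAAv7t7SJqgqyxbZy0QLFMXWIhAZkuTe6+QjYi/OUe+rm86gFBHf3ximUtz4WqfXLt7VHCDllqDbHg07aQ56HUzJ/DQPFLVH6Sjx496pVZQYxBd1/Tzv6vkcIbBKHBmwWI/j28gE2sGzYmzfpCRfmV9bbF6T2xo2I+zSGGYPZqL6ZXVz/zyY3vU3nabPos73GHKua2FTCCWrfKdaD+Q0oWhT42GYkOSqVViZJd5Z7Tipialhm5zh7KlqL++SGaxcKmxuGPLxlbA4vdtH4gqNS4WqLUb9gd/DcqIpsWLQQk6vt6NoaQ7HYY2vWuqOz5+jaWqh3qU3k41AFoasqry0ejytTJdP28bczEkQzgk3Tl5zf7NUgYyn2MoEOXYqf/xBDundBpDhcnLgmJx08etZ5KhQ05imHqLUHt4f5SHon6s68vxG0kAUC0AWxYHKbAAEiHaa2O9ObGv9c+hQ2ng1vXbPGaRbEosWR+LLTm8dXk5XY9aysuehFFVT15mbH9ya3KDfYN0cHdsY3Ft0YK2c3jKY3rA2N7zACIzzEkUEXWQ/O7PEEBA4datjkuwVaWgaB4vdjVcia+ii5LKmsmQjomzZWiiamqKdHh7gH54fH13ZlhnjVU0daAxGccJve4VEwAz1PX3VABI8fiZ5mXBF9iGfDNRlDiOZLl6RT/ClLeWQF8anI0Un3sqgEB9cW9XfG9teGJTaFpFRy02w+yvaen17dP465PlBS4dLAgH2N3za3rP4+6yOh4pZ3c/JiF015SQS02wrUlLx4WypePScCasqB0pRoZaTi1aqmVWZUU8eaY7bPWBTw0fNP8Pwg6JvkaJAFoWBywZ6cOg44SFjHPMxL7ZFllz3Z+vKnxuyomzn36x4LukhhSmU+xnK1uRgCm0xYfb2N3z1/L0lqLwven8nDdeFxln4rvX9NftACczz6R3mNlZdHpVjWRdnERIKY81RIqYdo5Ve09s1olmvz2xgdpLJl2MvyVYEHAxoc5/itylaSxFuVlFZkR3GzZRscd11X5ZGUd4HtRz0Xt5hj5OPntLxYW8WJS+V5+XpGyTUIuQwoetfoWs0pDTryexUDflcqO9hfB0JRMONk0enbNUSkKTH4GGgymW6cfn3K27CDszl6dRu42WemCiUWE4nGVHpXR8UWWMratcTohguLWBSTZ163ifIZeL1/PZmLPblXncxtjtIBy05aDJJz6NmMRCCz0W9nEexiTbNMyDjXA2lkFconJQkIZNoIWNSGBwu5GGgmWIbYVcTTprqeCympje0+3LUi5jk4K5ewADEEwWRW4djwglj6Rkck5hqbpSOrEtgWotXMaVdj9Sj6WGfYaldIBRW3h0YH5vm2txoHBqNERrrt+AGYBA4KJ9WjFRLwgN1/fRk0LAGBd24tf0l2m2YmKTYJ2BnsqmTHWhbjNZjLOci1BTpnJcfLycf1aDT2ZYnp5VZ6OZZrTArYQ737RAgWocViFKcrZujDwR48IyJJCAPEsg1cB9L5HEs9birj1HUC1dnnNsk1RUdqCxmcK4sn+elT2XZFuVo8mvZrWNPEByxLxR5nypcVy1W1WustLwvOr24E6xnxJmSIdnqcSIUqKcjil2uYqEMyhTmK9lmc3IjVNykoVSg0qfiXa+rcfMy3+wOjbWC7Nx8Y/tMNKiNYrlwfH0WhkZ0T1zul7XqHbbkNN3ZbhBToA8M1NMuZ1QKh7EbNt3ZzRAoV+JnNjFRZ9xWr60w5vAWZ+2aBvE9tbVACdE/5qGQj0NeC4AgPaxGoRynFhtT4Gx+NP0jI/u2tnyUBugmHIkWUUvbG1ETpJRaqtW2jQuscGULYOBW5RFp0IwHm9BnMFUbhmDyvDt1tH63ajujl9sYzNmeIFhYntbMl8z3rJ5LwQPqAFiAv+tuneKS6dQd62ocLGk0H1BslAqTysNEjoUbNCRj23Bn1hEKIgmOkwlXDkgxcleazhOfGtrdIFue3Nqg2Bdgl086V7NAKaa/sVMLEe29d/WPG+MeEqGzdaKcKcmqeTKczugJeRVUZQxYEFdx7GDUmpxdGViko5fiGl9fJF/foSMd4CGZXB+p2JyLDx4/8297WU9CiUp9+m+JRMpK10qfNqM1eXtYnLGp3zCTZU/Qj9samZ7tLWBXVd6gGZ1jpVrbpF9fZOLfG13fG9ua0xZjHhLHCs4+vrRSTPqK1+wb86pwKj1n8Tqhz07s8NVOWk2mDM6xXVhTkJwb4GDlqJ3cFKHgnaVk6yLcZWCfWt9hHCGhmeTgFGw4OraIzak7vXWMU500mJtRJNbb29AjDxhg9aE"/>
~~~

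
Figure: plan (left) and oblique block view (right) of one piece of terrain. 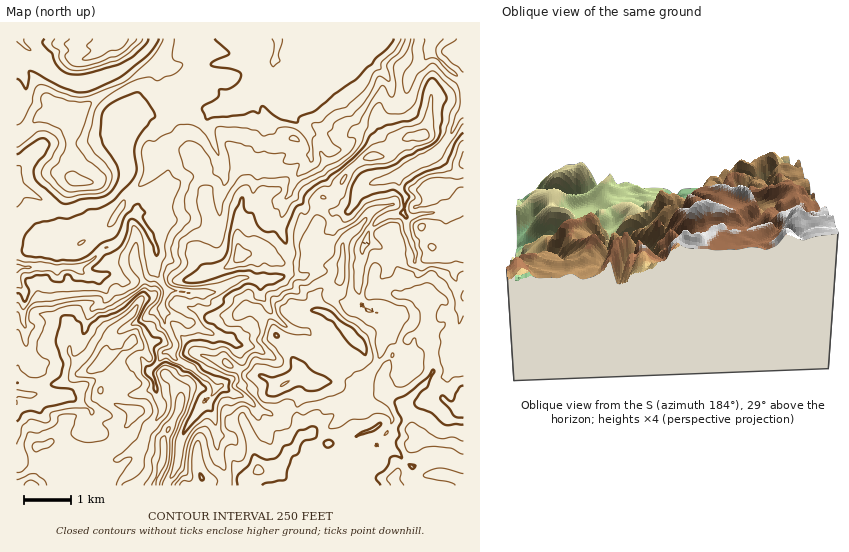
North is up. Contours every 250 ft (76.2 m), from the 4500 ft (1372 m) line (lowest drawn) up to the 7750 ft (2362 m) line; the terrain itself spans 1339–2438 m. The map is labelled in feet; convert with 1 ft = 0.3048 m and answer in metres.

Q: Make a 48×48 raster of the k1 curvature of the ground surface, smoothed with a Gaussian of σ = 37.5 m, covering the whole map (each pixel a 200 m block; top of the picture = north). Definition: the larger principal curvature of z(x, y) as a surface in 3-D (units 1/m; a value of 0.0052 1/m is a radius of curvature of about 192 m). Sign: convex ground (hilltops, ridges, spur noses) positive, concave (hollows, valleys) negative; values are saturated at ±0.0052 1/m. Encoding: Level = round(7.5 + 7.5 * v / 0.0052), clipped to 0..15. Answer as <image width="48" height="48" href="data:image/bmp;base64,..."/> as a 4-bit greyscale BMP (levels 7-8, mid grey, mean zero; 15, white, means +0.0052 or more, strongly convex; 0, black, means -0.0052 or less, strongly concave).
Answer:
<image width="48" height="48" href="data:image/bmp;base64,Qk32BAAAAAAAAHYAAAAoAAAAMAAAADAAAAABAAQAAAAAAIAEAAATCwAAEwsAABAAAAAAAAAAAAAAABEREQAiIiIAMzMzAERERABVVVUAZmZmAHd3dwCIiIgAmZmZAKqqqgC7u7sAzMzMAN3d3QDu7u4A////AL25eJiaiJnrrbupich4iHiIiZiKyImIiWqpmYh4mHePiJ6Ye5zMl4eIiImYyoqqmGiod4iIeYifl593m3yZuIeIiIh3uYiIiImYiKq7iJiOqJ+IuXx3uIiIiIeZiah4iJvMqod4uYiPp5+IuJt3qoeamZh5qsmrvIt6p3iHeoit556np7qImLuYiaqniMyomKqouYmZm6h5+YrJydmKiJqneInLish3iJqKzLmId9qoz4i4ytiYeYmJiIeai5iIiImJeIqJzcynf4eKycipiIiIiYiHqoiImZeId3rMh4mpn7eKt4rLiJiIiIerq7h7icy7qIe7eJqZrLzXjcqM2YmpuYmbh6yairiInNmbmJysy7mJeMy6rbuqqHiad4rZiZd4eK7piKqOyompz6ypead3irmciHbaeKiHepe7qJr6qqzu+Y2YjJiIeJ2rqHfYeLmYi4eLrJ23mu2px4qIuXiIiI6I2IfHiNmYmpiLiuuuyrmImIvLu6mIeft4nJm4eNiYibiKqdqbn4mIl4eOyZiXj6moeqi4iNuYiamqz7m562i6q4iei7mI6peZiImpmOzcuqiZiviXmazMvMroypq9ppd4homnmNqYib3IiN+p3dyZecysu6mol4qHiJuquMmniIipp4/sm3iJu7qcm4unmq28zLmLmZ2omYiIt22bzcqZiKqHitmrynuYmZqomNu8jZiIiI55y83sh3mIeKiIyoq3i6rJiYd4iXvbmbtop5mL/Jqaucqpy3m4m3ioh7u7u7qLqcmImamHfsqrmKqHvJm4uozLqZmZmZqnidqHqamHfZq5h7qYzHipyou5mYiIiIm6p9uJiqmHjnmJiKqJn5e7m5uniYiIiIiauPmZiJmYjYlpiZmom/nNyb2YmIiImImJyMmXd3ipfIh5iKmpt595u7y6iIiYh4iIvIiIiYmoi5mJibm4ln38uvqIeImIineIjoiIiJmoirmYeZu7qoqb+bypmIiHipmaich3eImoici7uKm6yniHu9yIh4mYmszLl42Yd4qbebmYyZiZ23eImpvdyomrqZiKqHnIiYqYiZiHi4eJr4d4eIiZmYiZmZiIiHi5iJmYioiIibeJe/ual3h4m6d3mpiIiIqpmJmYmYiImZjHd57syZh3jLd3e5h3eIqYmZmYuYmZmdrImHmouqmZndp3i5h3eImYiImKqIl4nLiamomZq97ajI2ZmaiHeHiIeYmLiIiJqYq5mZi5iYu5jIq5mKl3d3eHiYl4eIiKd5l5mYnId3nImaiZmryHd3d4mId3h3iniId4h4jIh4nImbirupr7d3d4iIiIiIiYiHd4iHe6mHnJqbi6h3eN6neJiIiIiIiIiIh4iIecqXnZmZm4iIh3jNiIiHiZmYiYmIiIiHe7uYnZiYqIipiHd52omYiIiIiYqIiId3ipyYjJeaiHq925mIjMmZmHeIiXmIiId4eLvJjJqqd4moisuYd+l3irqYiZqYiIiIeHe6l8ypqryqmYrMuJ6ImYiIiZmYiIiIiHadqZiQ=="/>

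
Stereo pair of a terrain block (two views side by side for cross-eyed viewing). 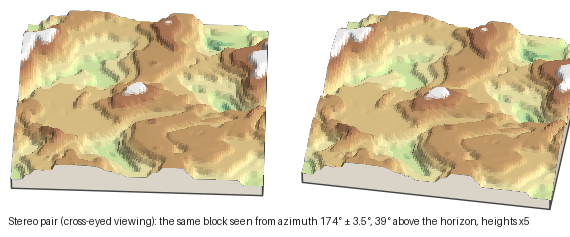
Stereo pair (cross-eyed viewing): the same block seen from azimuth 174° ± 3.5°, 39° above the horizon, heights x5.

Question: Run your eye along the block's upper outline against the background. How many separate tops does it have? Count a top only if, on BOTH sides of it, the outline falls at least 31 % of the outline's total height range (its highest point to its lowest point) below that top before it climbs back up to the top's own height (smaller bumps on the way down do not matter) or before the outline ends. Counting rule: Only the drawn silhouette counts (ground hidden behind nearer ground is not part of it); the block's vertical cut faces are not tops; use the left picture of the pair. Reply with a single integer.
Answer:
0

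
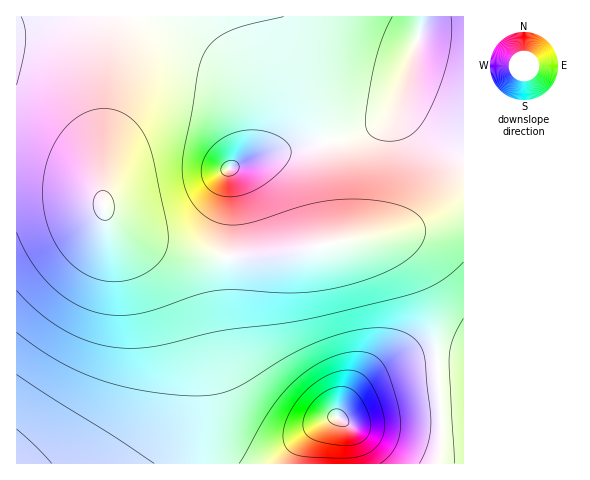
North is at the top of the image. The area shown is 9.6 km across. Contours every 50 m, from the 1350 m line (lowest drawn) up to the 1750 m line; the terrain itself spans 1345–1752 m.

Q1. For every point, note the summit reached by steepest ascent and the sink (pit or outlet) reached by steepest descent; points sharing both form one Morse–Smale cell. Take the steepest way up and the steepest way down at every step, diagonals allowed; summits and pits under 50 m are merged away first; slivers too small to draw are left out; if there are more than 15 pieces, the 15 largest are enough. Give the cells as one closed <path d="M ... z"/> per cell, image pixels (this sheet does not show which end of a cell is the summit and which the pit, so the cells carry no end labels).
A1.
<path d="M463 16l-344 0-15 139-2 40 4 18 13 14 26 14 35 11 33 4 49 0 36-4 31-8 55-8 27-6 35-13 17-3z"/><path d="M463 214l-17 3-35 13-27 6-48 6-38 10-36 4-49 0-47-8-34-13-13-8-9-9 2 5 8 10 30 23 17 17 15 29 14 48 6 33 0 80 261 1z"/><path d="M33 178l-17 1 0 284 185 1 2-62-3-28-14-58-11-30-8-13-17-17-31-25-12-15-5-15-6-7-22-9z"/><path d="M118 16l-102 1 1 161 28 1 29 6 16 6 14 11 0-47z"/>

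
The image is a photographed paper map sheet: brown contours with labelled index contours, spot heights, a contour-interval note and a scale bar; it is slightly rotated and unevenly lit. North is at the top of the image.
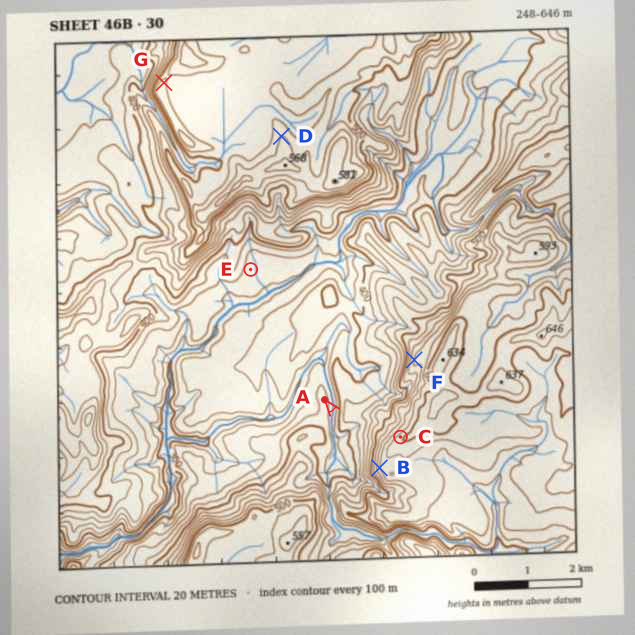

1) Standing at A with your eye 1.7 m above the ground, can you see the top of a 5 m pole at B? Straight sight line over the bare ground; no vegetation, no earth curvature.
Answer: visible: true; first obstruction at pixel None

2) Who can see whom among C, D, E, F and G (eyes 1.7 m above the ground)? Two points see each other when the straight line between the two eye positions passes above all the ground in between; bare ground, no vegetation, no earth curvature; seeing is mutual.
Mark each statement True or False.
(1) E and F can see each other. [True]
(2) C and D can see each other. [False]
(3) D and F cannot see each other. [True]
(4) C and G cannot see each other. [True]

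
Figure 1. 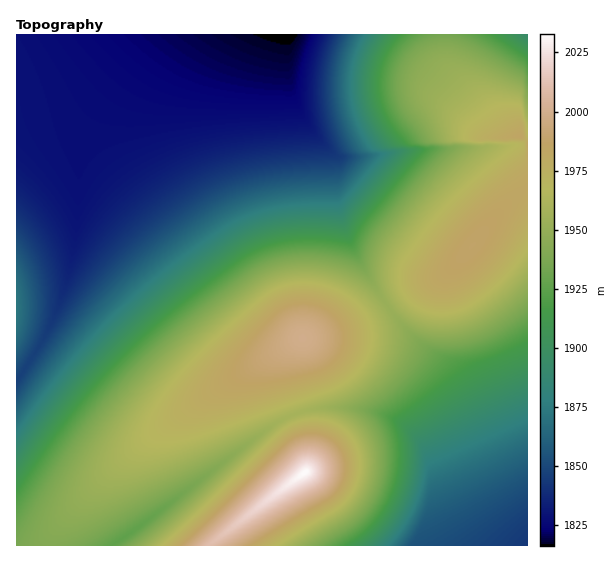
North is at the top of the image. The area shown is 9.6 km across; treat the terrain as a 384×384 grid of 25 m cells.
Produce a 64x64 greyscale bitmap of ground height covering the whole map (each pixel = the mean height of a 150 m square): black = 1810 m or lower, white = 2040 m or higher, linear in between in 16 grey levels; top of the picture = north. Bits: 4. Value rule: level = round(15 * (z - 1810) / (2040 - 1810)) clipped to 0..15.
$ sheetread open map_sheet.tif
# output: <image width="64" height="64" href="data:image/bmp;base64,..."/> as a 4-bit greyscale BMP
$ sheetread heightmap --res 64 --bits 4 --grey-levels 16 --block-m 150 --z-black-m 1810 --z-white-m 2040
<image width="64" height="64" href="data:image/bmp;base64,Qk12CAAAAAAAAHYAAAAoAAAAQAAAAEAAAAABAAQAAAAAAAAIAAATCwAAEwsAABAAAAAAAAAAAAAAABEREQAiIiIAMzMzAERERABVVVUAZmZmAHd3dwCIiIgAmZmZAKqqqgC7u7sAzMzMAN3d3QDu7u4A////AIiJmYiIiIiJmqu8zd3czLu6qZmId3ZlVDMzMzMzIiIiiImZmYiIiIiZqrvM3d3czLuqqZiId2ZVQzMzMzMyIiKIiZmZmYiIiIiZq7zN3d3My7uqqZiHdmVEMzMzMzMyIoiJmZmZmYiIiImaq8zd3d3My7uqmYh3ZVQzMzMzMzMiiIiZmZmZmYiIiJmqvM3e7d3My7qqmId2VEMzMzMzMzJ4iJmZmZmZmYiIiZqrzN3u7d3Mu7qZiHZVQzMzMzMzM3iIiZmZmZmZmYiImaq8zd7u3dzMu6mYd2VEQzMzMzMzd4iJmZmZmZmZmYiJmqvM3e7u3dzLqph3ZVREQzMzMzN3eIiZmZqqqZmZmYiZqrzN3u7u3MuqmIdmVEREQzMzM2d4iJmZmqqqqpmZmZmaq8zd7u7dy7qYh2ZUREREQzMzZneIiZmaqqqqqqmZmZmqvM3e7tzLupmHZlVEREREQzNmd3iJmZqqqqqqqqmZmZqrzN3d3MuqmYd2VVVEREREQ1ZneIiZmqqqqqqqqqqZmaq8zNzMu6qYh2ZVVVVEREREVWZ3iImZqqqqqqqqqqqZmqu8zMu6qZiHZlVVVVVERERFZmd4iZmqqqqru6qqqqqaqru7u6qpmIdmZlVVVVVEREVWZ3iImZqqqru7u7uqqqqqqquqqpmId2ZmZlVVVVVURFVmd4iJmaqqu7u7u7u6qqqqqqqZmIh3d2ZmZlVVVVU0RVZneIiZqqqru7u7u7u7qqqqqZmYiId3dmZmZlVVVTRFVmZ3iJmaqqu7u7u7u7u7uqqqqZmYiHd3dmZmZmVVM0RVZnd4iZmqqru7u7u7u7u7u6qqqZmIiHd3dmZmZmUzNEVWZ3eImZqqq7u7u7u7u7u7u6qqmZiIh3d3ZmZmZiM0RFVmd3iJmaqru7u7zMzMzLu7u6qpmYiId3d3ZmZmMjNERVZnd4iZmqq7u7vMzMzMzMu7uqmZmIiHd3d3dmYyMzRFVWZ3eImZqqu7u8zMzMzMzLu6qpmYiIh3d3d3djMjM0RVVmd3iJmaqru7vMzMzMzMy7uqmZmIiIiId3d3MzIzNEVVZnd4iZmqq7u8zMzMzMzLu6qpmYiIiIiId3dDMiMzRFVWZ3eImZqqu7vMzMzMzMu7qqmZmZmZmYiId0MyIzNERVVmd3iJmaqru7zMzMzMu7uqqZmZqpmZmYiIQzIiMzREVVZnd4iJmqqru8zMzMy7uqqZmqqqqqmZmIhDMyIjM0RFVWZneIiZmqq7vMzMy7u6qpmqqqqqqqmZmEMzIiIzNERVVmZ3iImZqqu7u7u7u6qpmqq7u7uqqpmZQzMiIiMzREVVZmd3iJmaqru7u7uqqpmqq7u7u7uqqplDMiIiIjM0REVVZnd4iJmqqqqqqqqZmaqru7u7u7qqqUMyIiIiMzNERFVWZneIiZmqqqqqmZmZqqu7u7u7u6qqMzIiIiIjMzRERVVmZ3eIiZmZmZmZmJmqq7u7u7u7uqozIiIiIiIzMzREVVZmd3iIiZmZmYiImaqru7u7u7u7qjMiIiIiIiMzM0REVVZmd3iIiIiIiIiZqqq7u7zLu7u6MiIiESIiIjMzNERFVWZmd3d3d3d3eImaqqu7u8y7u7oyIiIREiIiIjMzNERVVWZmd3d3d3d4iZmqq7u7vMu7uyIiIRERIiIiIzMzRERVVWZmZmZmZneImaqqu7u7y7u7IiIhEREiIiIiMzM0RERVVVVmZmZmZ3iJmqqru7u7u7siIhERERIiIiIiMzM0RERVVVVVVVVneIiZqqq7u7u7uyIhERERESIiIiIjMzM0RERERFVVVWZ3iJmaqqu7u7u7IiEREREREiIiIiIjMzM0RERERERFVmd4iZmqqru7u7siERERERERIiIiIiIzMzMzM0RERERVZneImZqqq7u7uxERERERERERIiIiIiIjMzMzMzMzNEVWZ3iJmaqqu7u7ERERERERERESIiIiIiIiMzMzMzMzRFVmd4iZmqqru7sRERERERERERESIiIiIiIiIiIiMzM0RVZ3iImZqqq7uxERERERERERERESIiIiIiIiIiIiIzNEVmd4iJmaqqq7ERERERERERERERERIiIiIiIiIiIjNEVVZneIiZmqqqsRERERERERERERERERESIiIiIiIjNEVWZ3iJmaqqq7uxERERERERERERERERERERERERIiM0VWZ3iJmaqru7u7EREREREREREREREREREREREREiI0RVZ3iImaqqq7u7sRERERERERERERERERERERERESIzRFZniImZqqqqq7uhERERERERERERERERERERERERIjNFVneImZmqqqqqq6EREREREREREREREREREREREREiM0VWd4iZmaqqqqqqkRERERERERERERERERERERERESIzRWZ4iJmZmaqqqqqRERERERERERERERERERERERERIjNFZniJmZmZmqqqmZEREREREREREREREREREREREREiM0VmeIiZmZmZmZmZgRERERERERERERERERERERERESIzRWZ3iJmZmZmZmZiBEREREREREREREREREREREREREjNFVneImZmZmZmYiHERERERERERERERERERERERARESI0RWZ4iJmZmZmIiHcREREREREREREREREREREAAAERIjNFZneIiJmZiIh3dhERERERERERERERERERAAAAAREiM0VWZ3iIiIiId3Zm"/>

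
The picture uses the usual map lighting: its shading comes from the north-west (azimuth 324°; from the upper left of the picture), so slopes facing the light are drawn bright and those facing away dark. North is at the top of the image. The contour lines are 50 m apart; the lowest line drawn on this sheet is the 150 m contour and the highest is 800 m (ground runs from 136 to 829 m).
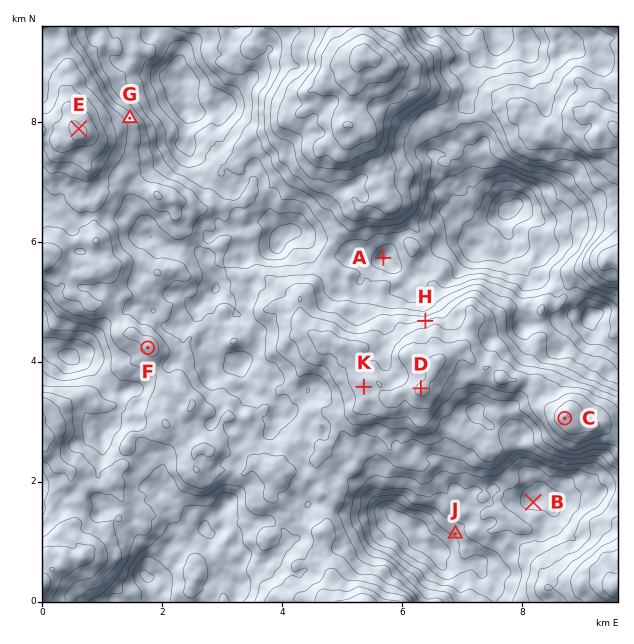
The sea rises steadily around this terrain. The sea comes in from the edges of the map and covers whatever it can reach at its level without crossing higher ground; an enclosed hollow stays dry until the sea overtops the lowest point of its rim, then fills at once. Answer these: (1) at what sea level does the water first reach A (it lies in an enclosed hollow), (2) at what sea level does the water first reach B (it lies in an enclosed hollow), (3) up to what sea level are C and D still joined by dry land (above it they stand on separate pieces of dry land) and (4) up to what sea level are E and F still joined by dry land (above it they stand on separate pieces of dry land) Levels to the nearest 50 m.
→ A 400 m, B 350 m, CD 600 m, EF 500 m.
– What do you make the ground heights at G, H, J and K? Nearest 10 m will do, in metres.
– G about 520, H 550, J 260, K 630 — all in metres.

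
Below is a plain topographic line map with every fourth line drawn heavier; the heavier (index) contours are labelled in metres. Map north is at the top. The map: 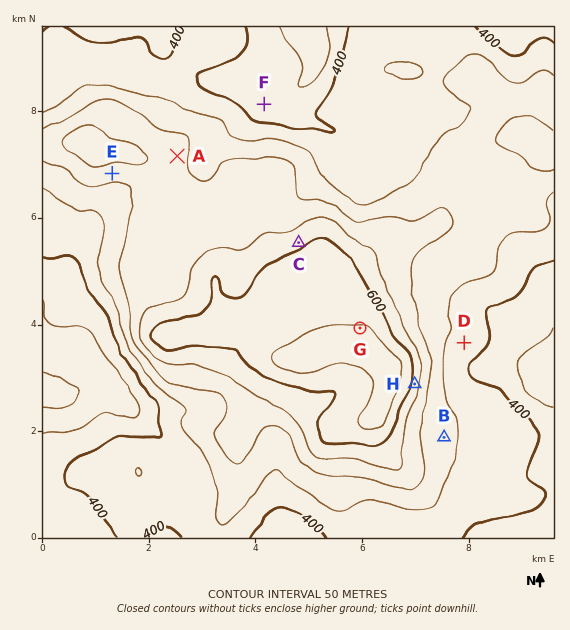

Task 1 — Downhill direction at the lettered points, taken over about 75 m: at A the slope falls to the E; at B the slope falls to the E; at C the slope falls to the NW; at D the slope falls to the SE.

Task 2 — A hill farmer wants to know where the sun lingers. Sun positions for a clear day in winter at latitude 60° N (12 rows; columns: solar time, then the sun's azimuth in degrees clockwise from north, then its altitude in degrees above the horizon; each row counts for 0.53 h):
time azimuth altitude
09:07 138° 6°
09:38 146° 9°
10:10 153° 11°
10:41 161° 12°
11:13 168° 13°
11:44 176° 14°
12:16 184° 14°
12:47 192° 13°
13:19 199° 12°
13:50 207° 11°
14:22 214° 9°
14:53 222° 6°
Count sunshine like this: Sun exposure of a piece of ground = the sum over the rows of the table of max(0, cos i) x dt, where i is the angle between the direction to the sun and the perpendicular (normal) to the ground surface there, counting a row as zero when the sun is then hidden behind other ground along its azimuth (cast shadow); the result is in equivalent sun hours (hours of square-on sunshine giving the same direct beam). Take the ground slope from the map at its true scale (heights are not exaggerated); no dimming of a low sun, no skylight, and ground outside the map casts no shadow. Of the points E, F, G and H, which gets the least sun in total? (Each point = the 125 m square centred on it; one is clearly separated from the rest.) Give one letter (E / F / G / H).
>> G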